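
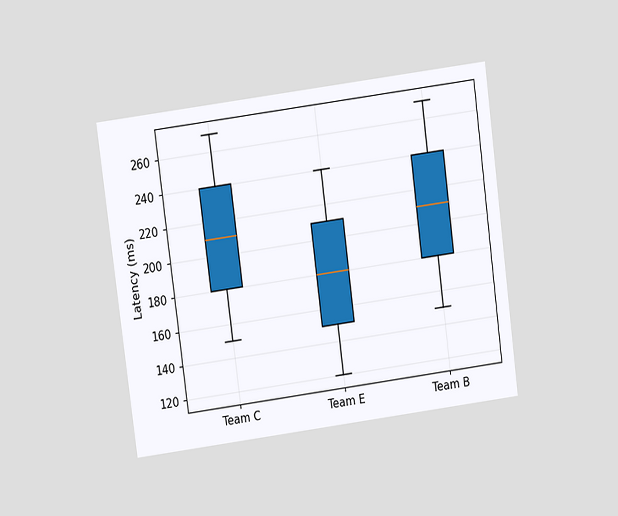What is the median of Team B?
210ms

The chart is tilted about 8° counter-clockwise and viewed slightly from above. The median line in the Team B box sits at 210ms.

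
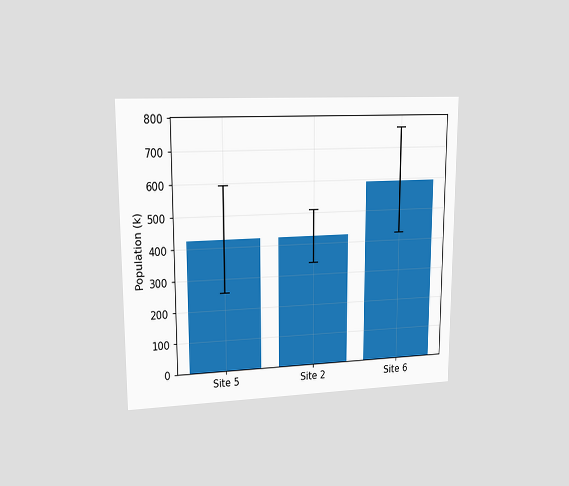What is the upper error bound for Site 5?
595k

The chart is viewed at a slight angle. The Site 5 bar's upper whisker reaches 595k.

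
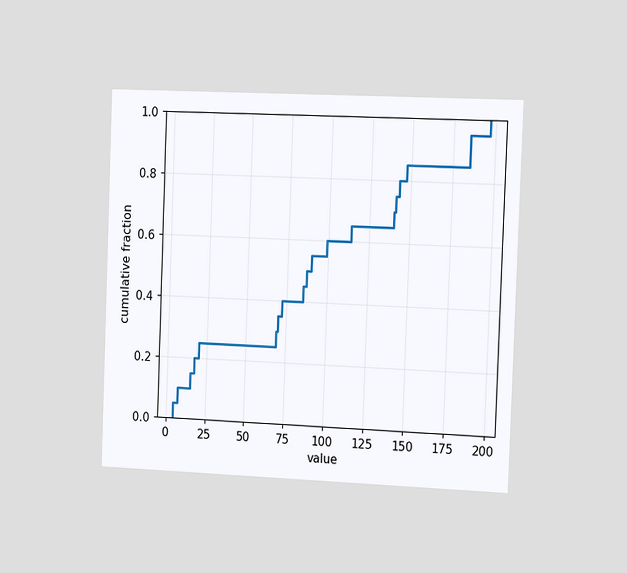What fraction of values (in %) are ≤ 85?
The chart is tilted about 2° clockwise and viewed slightly from the right. At x=85 the ECDF step is at 45%.

45%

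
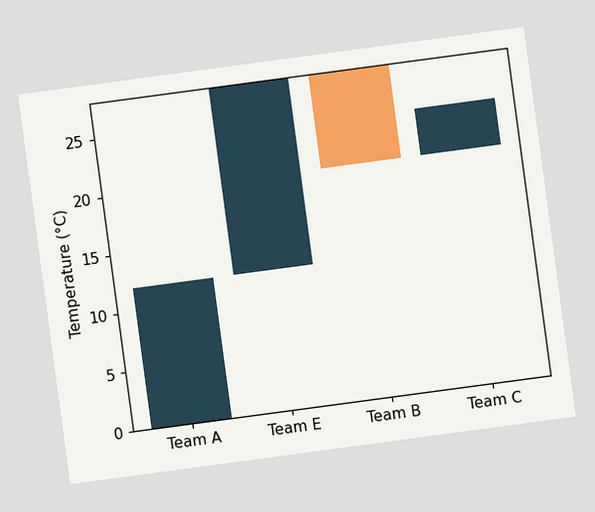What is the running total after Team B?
20°C

The chart is tilted about 8° counter-clockwise. After Team B the running total reaches 20°C.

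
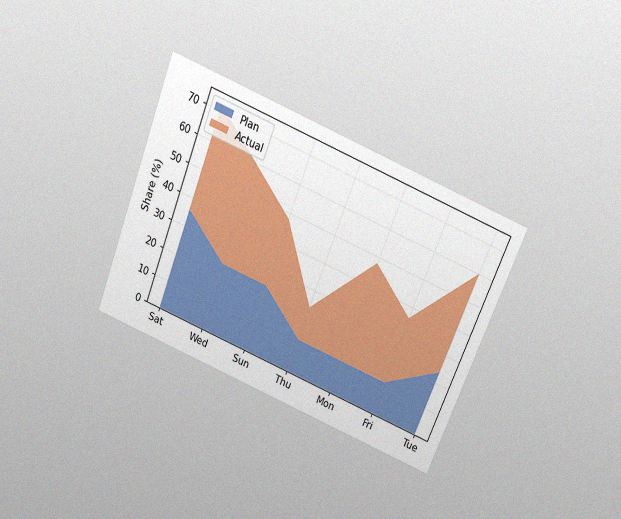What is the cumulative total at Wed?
60%

The chart is tilted about 22° clockwise and viewed slightly from above, with some photo noise. The stacked total at Wed reaches 60%.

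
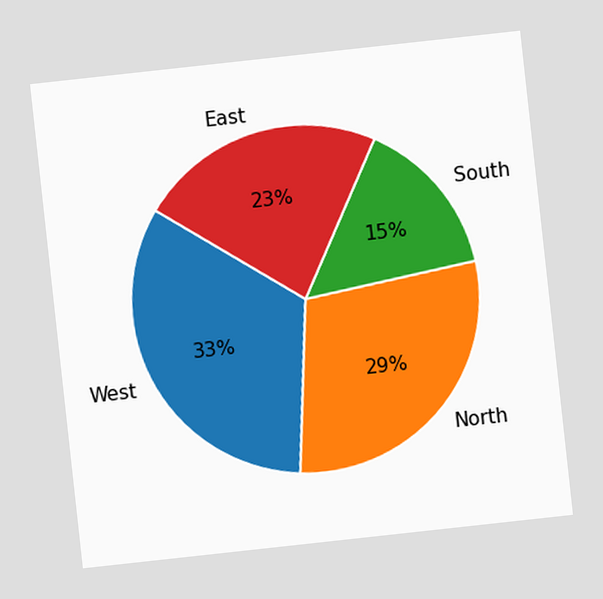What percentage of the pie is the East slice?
The chart is tilted about 6° counter-clockwise. The East slice takes up 23% of the pie.

23%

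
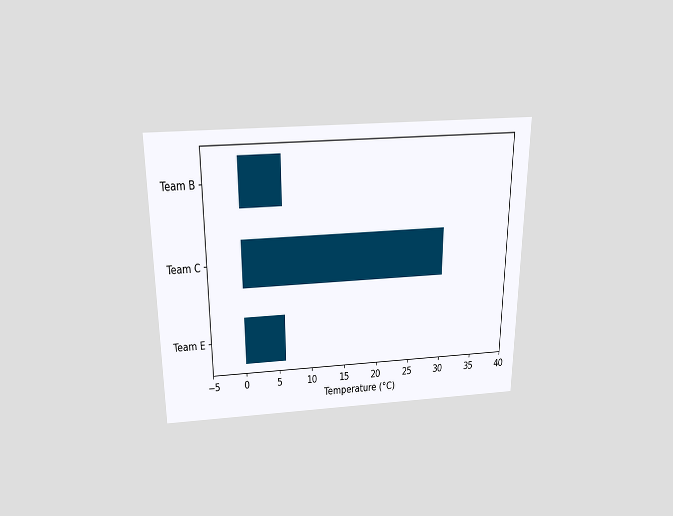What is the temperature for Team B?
The chart is viewed slightly from above. Reading along the chart's x-axis, the Team B bar reaches 6°C.

6°C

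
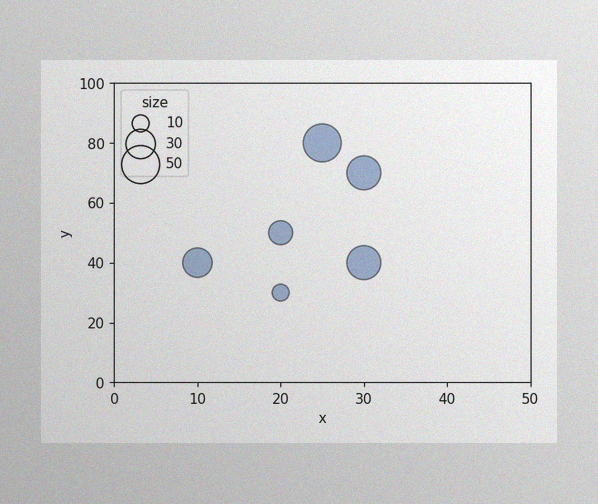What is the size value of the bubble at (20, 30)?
The image has some photo noise and uneven lighting. Matching the bubble at (20, 30) against the size legend gives 10.

10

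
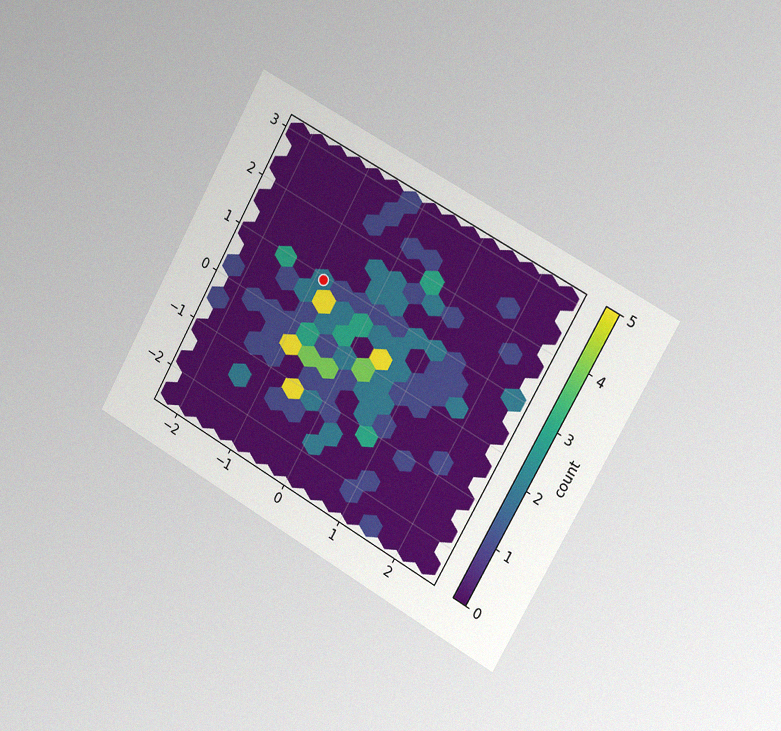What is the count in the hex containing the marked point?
2

The chart is tilted about 29° clockwise and viewed slightly from the right, with some photo noise. The marked hex reads 2 on the colorbar.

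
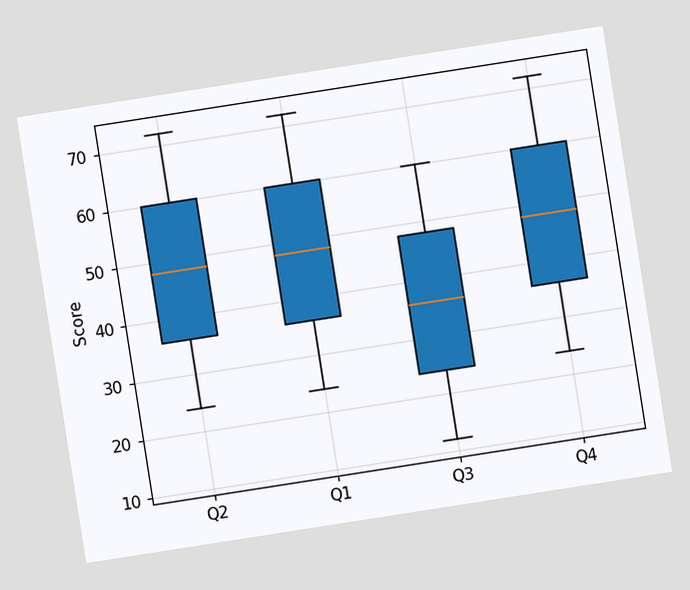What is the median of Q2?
The chart is tilted about 9° counter-clockwise. The median line in the Q2 box sits at 48.

48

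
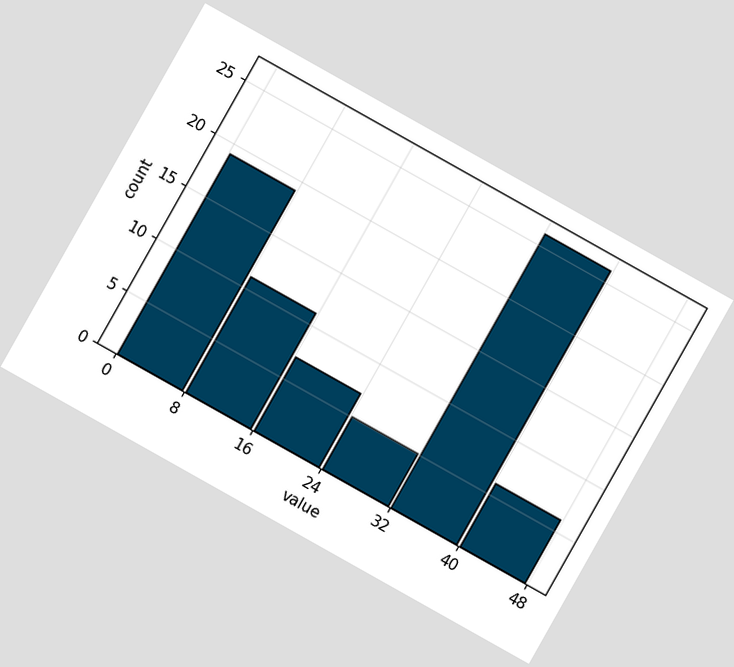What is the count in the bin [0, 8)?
The chart is tilted about 29° clockwise. The [0, 8) bin has height 19.

19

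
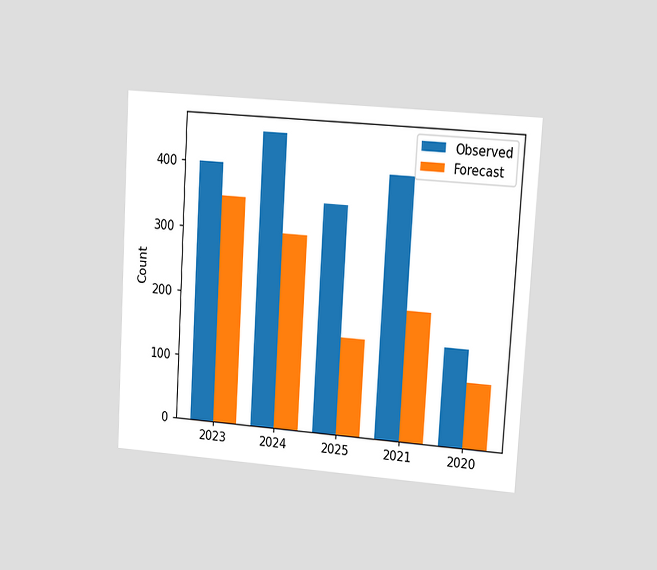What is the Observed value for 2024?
450

The chart is tilted about 3° clockwise and viewed at a slight angle. The Observed bar at 2024 reaches 450 on the y-axis.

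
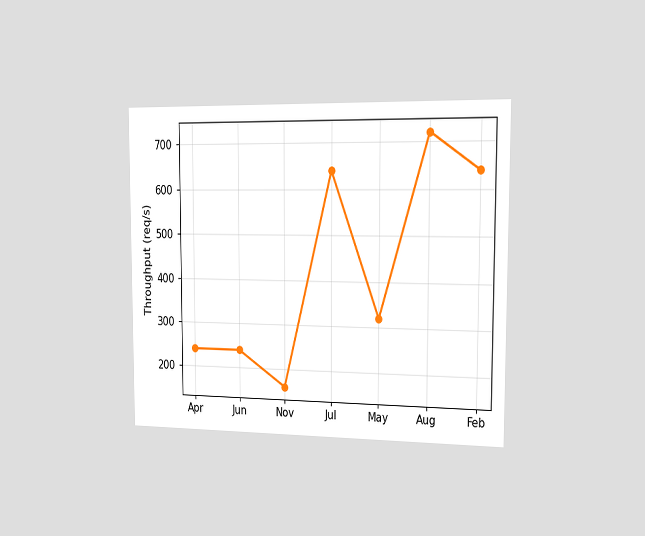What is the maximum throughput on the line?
The chart is viewed slightly from the right. The highest point is at Aug, and reading across to the y-axis gives 720req/s.

720req/s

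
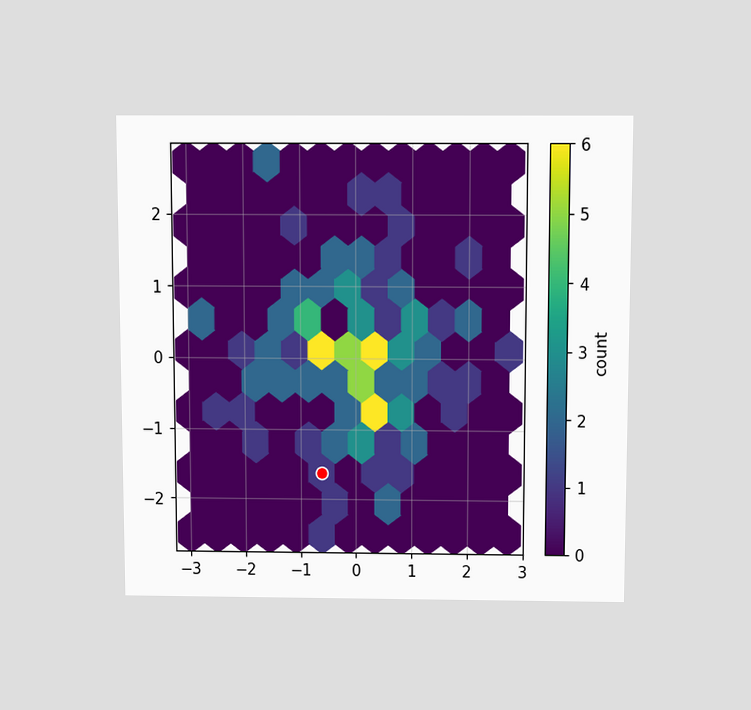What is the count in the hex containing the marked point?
The chart is viewed slightly from above. The marked hex reads 1 on the colorbar.

1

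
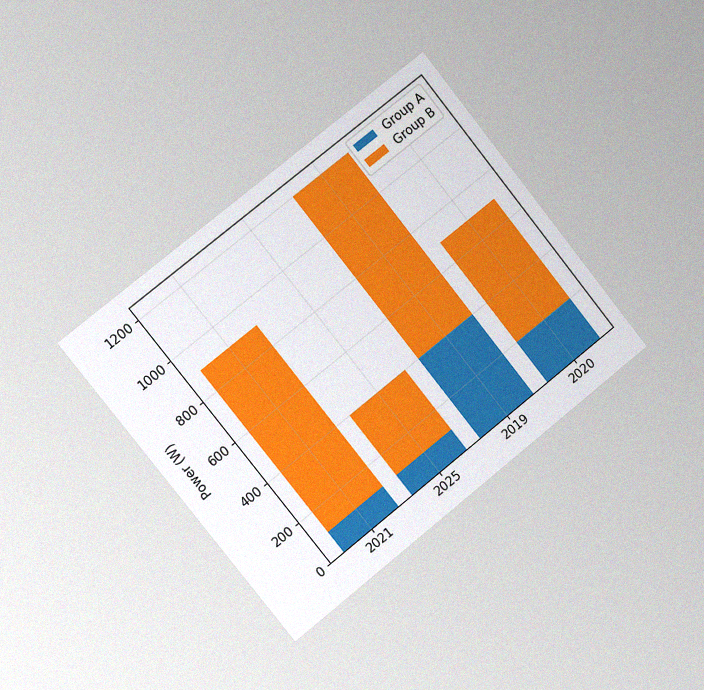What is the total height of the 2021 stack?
900W

The chart is tilted about 39° counter-clockwise and viewed slightly from the left, with some photo noise. The 2021 stack's top reaches 900W on the y-axis.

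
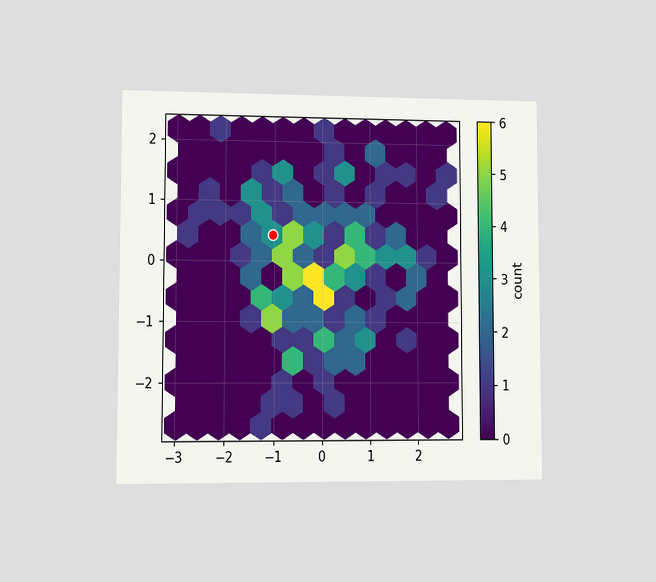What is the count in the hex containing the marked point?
3

The chart is viewed at a slight angle. The marked hex reads 3 on the colorbar.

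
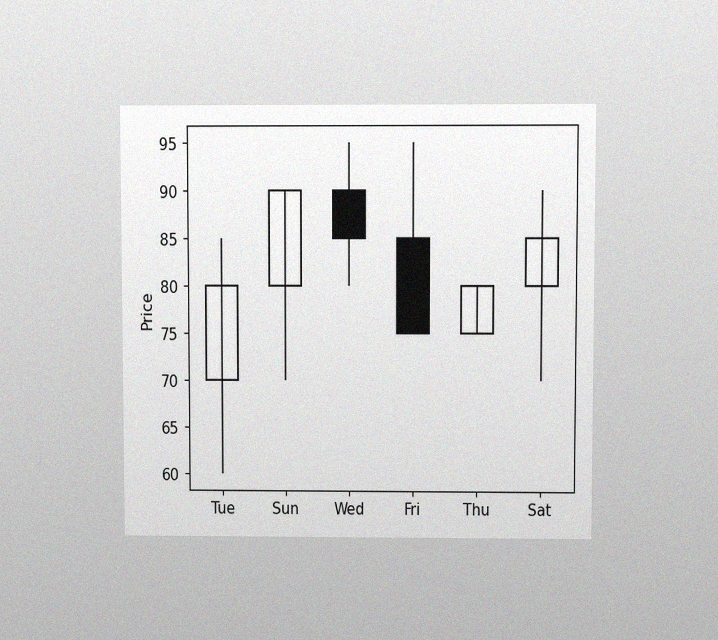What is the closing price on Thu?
The chart is viewed at a slight angle, with some photo noise. The Thu candle closes at 80.

80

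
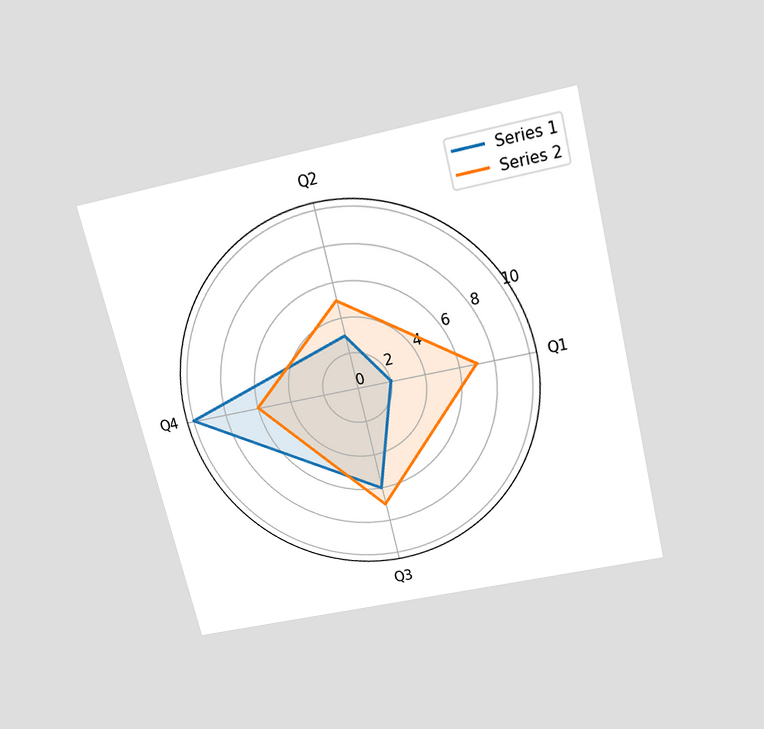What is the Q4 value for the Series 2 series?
6

The chart is tilted about 14° counter-clockwise and viewed slightly from above. On the Q4 axis, Series 2 reaches 6.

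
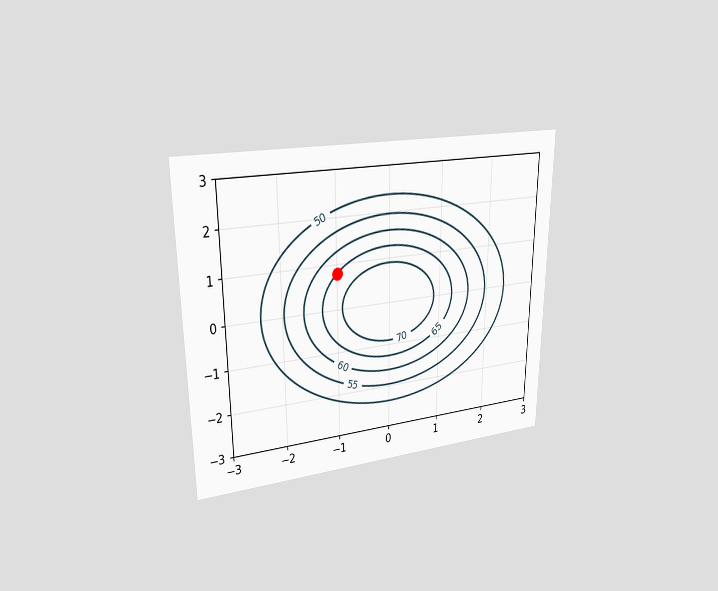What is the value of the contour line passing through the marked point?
65

The chart is viewed at a slight angle. The marked point sits on the contour labelled 65.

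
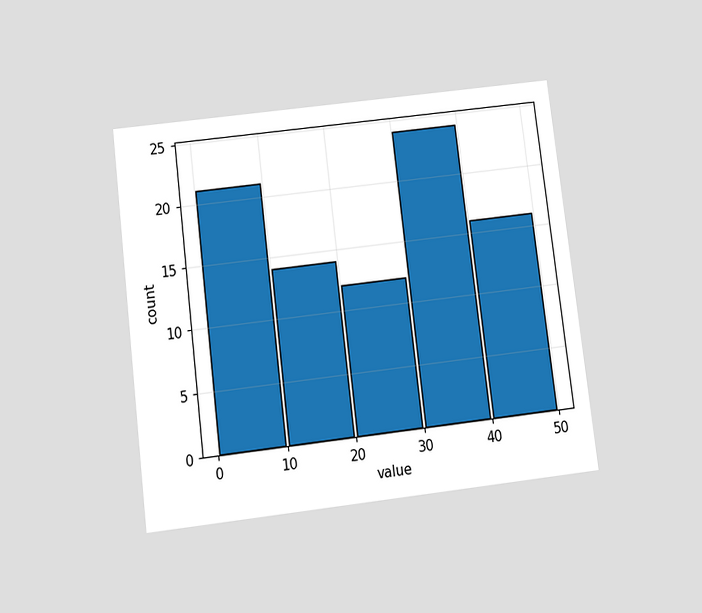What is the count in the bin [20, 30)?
12

The chart is tilted about 7° counter-clockwise and viewed slightly from below. The [20, 30) bin has height 12.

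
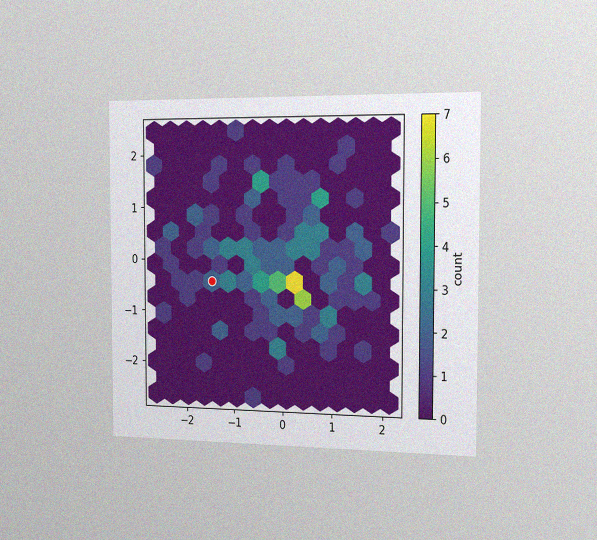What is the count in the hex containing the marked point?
2

The chart is viewed slightly from the right, with some photo noise. The marked hex reads 2 on the colorbar.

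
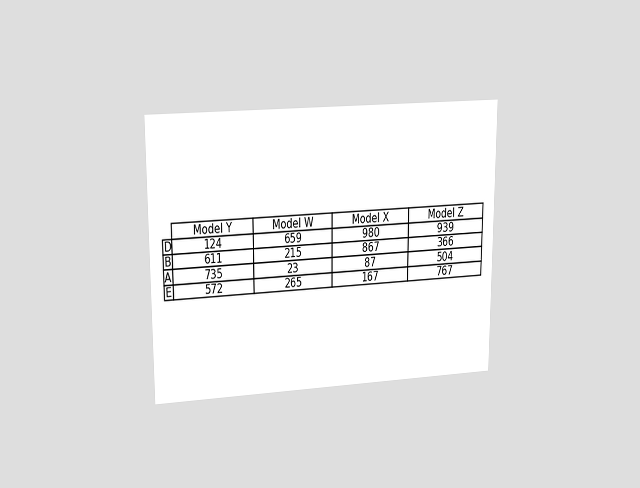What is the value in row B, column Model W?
215

The chart is viewed at a slight angle. The (B, Model W) cell reads 215.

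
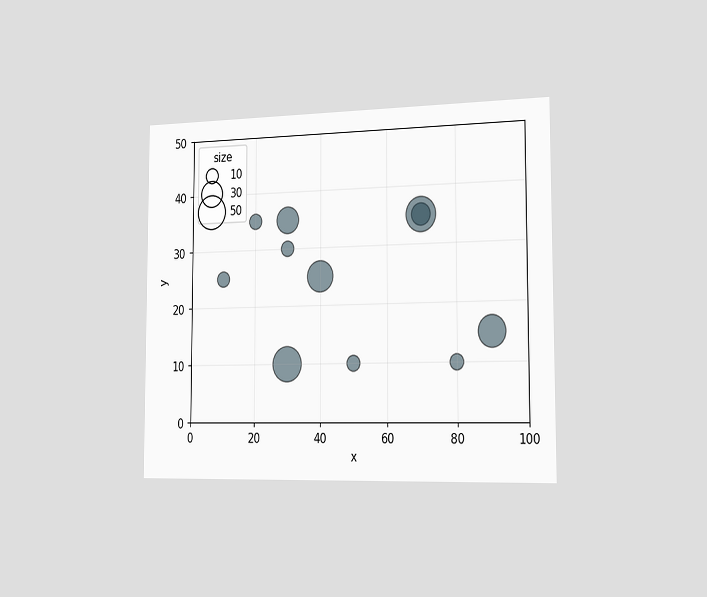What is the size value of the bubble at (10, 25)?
The chart is viewed slightly from the right. Matching the bubble at (10, 25) against the size legend gives 10.

10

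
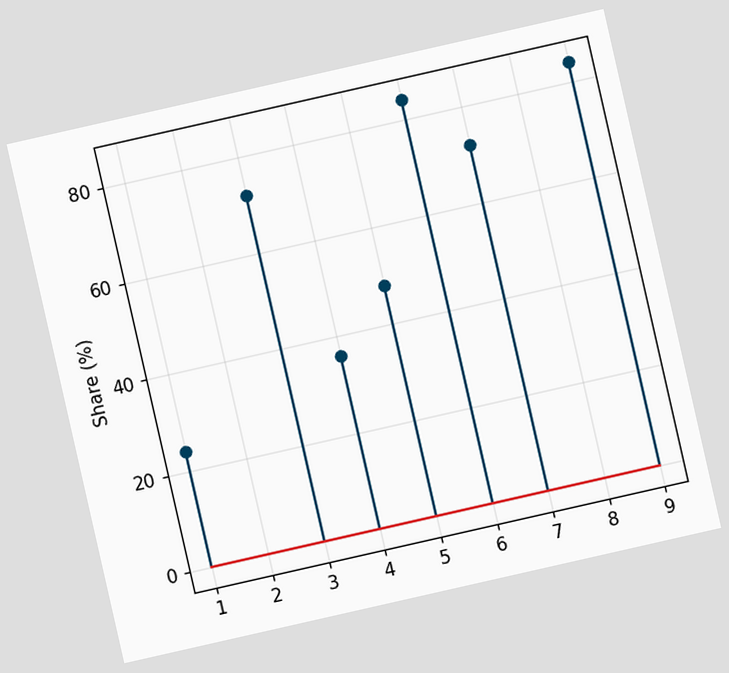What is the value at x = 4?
36%

The chart is tilted about 13° counter-clockwise. The stem at x=4 reaches 36%.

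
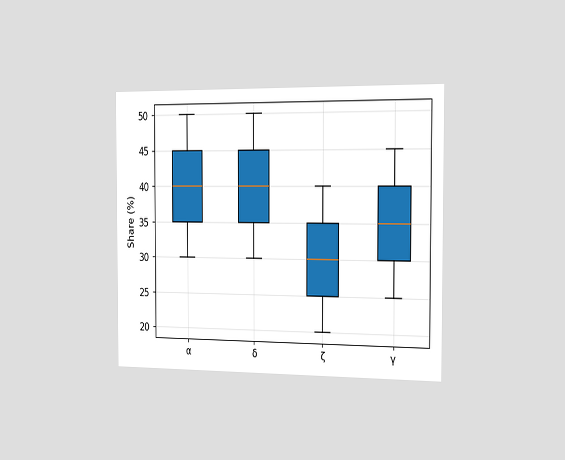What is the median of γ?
The chart is viewed slightly from the right. The median line in the γ box sits at 35%.

35%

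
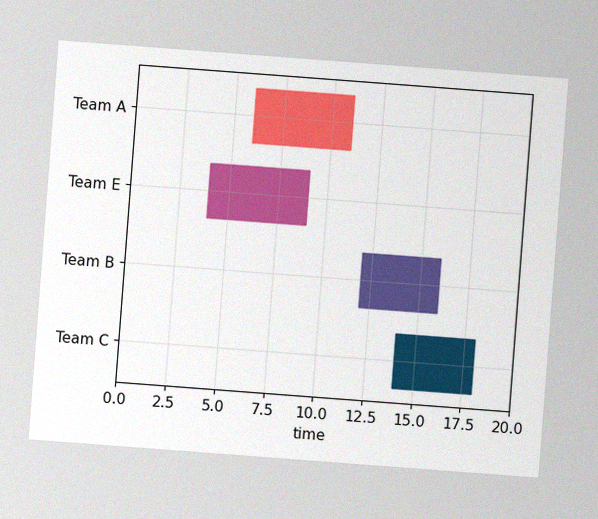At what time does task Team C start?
The chart is tilted about 4° clockwise, with some photo noise. The Team C bar begins at t=14.

14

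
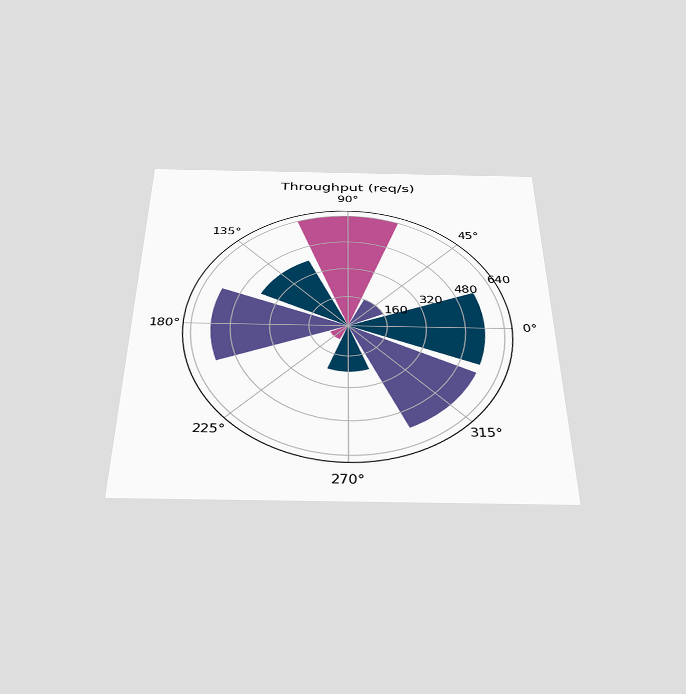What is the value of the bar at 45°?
The chart is viewed slightly from below. The bar at 45° reaches 160req/s on the radial axis.

160req/s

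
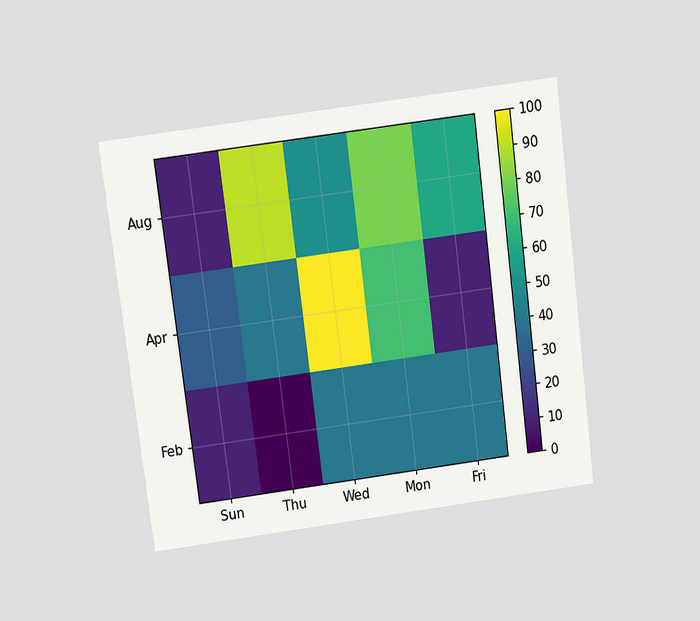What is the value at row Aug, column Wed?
The chart is tilted about 7° counter-clockwise and viewed slightly from above. Matching cell (Aug, Wed) against the colorbar gives 50.

50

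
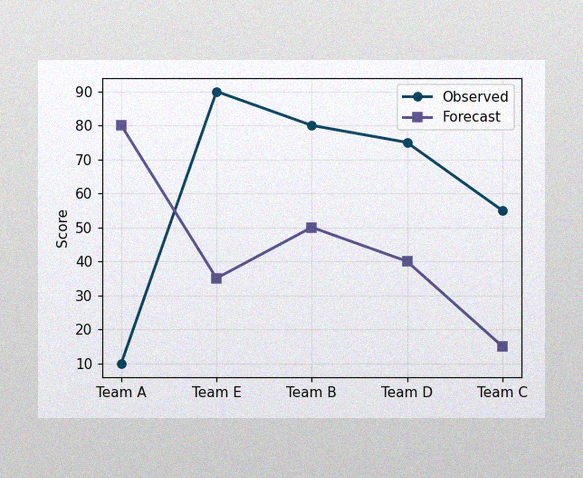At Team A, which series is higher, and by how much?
The image has some photo noise and uneven lighting. At Team A, Forecast sits above the other line by 70.

Forecast, by 70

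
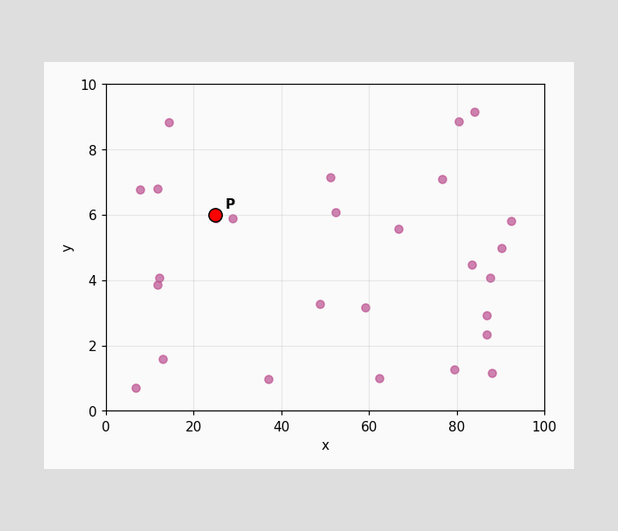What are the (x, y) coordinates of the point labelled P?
(25, 6)

Following the gridlines from P to each axis, P sits at (25, 6).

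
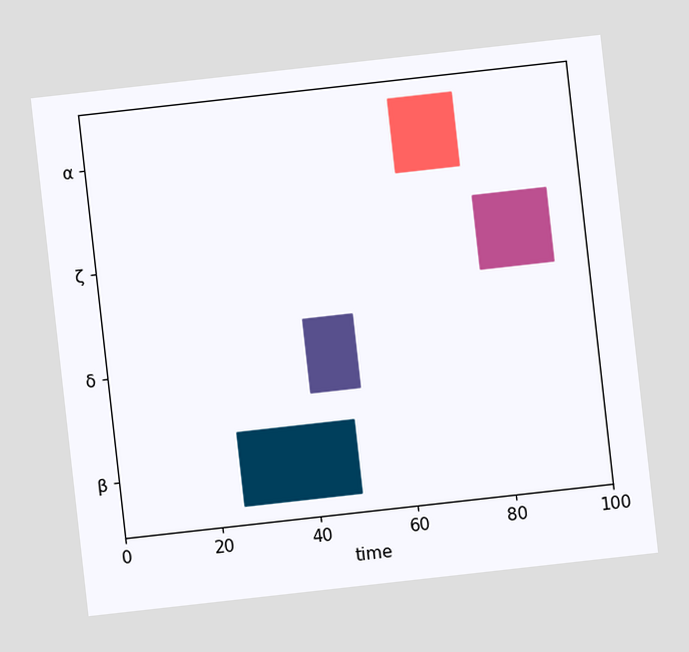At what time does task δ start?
41

The chart is tilted about 6° counter-clockwise. The δ bar begins at t=41.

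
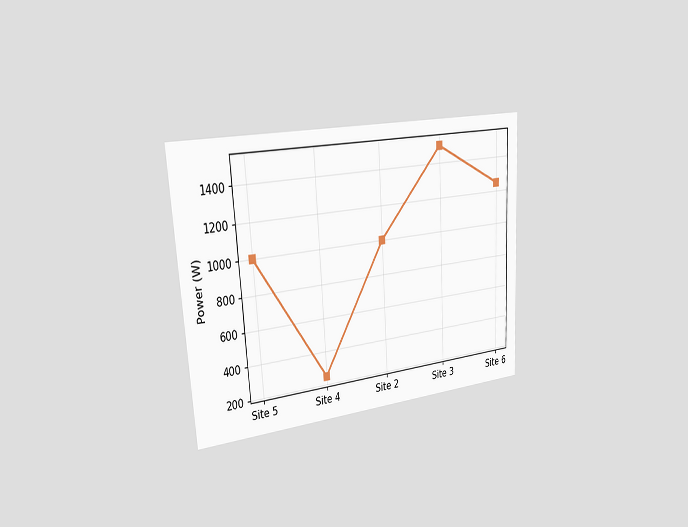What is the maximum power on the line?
The chart is tilted about 3° counter-clockwise and viewed slightly from the left. The highest point is at Site 3, and reading across to the y-axis gives 1500W.

1500W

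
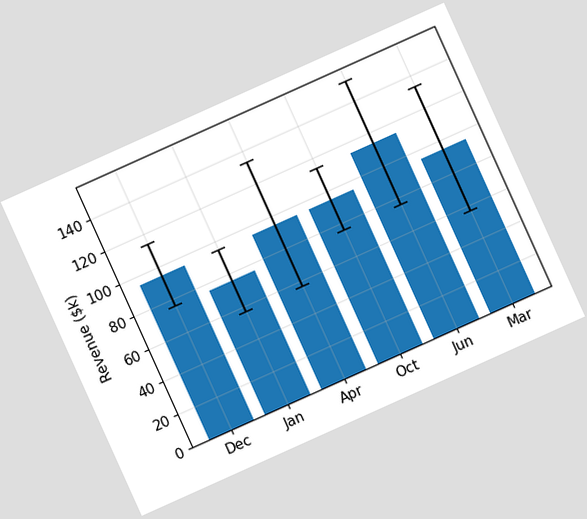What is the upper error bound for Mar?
$133k

The chart is tilted about 24° counter-clockwise. The Mar bar's upper whisker reaches $133k.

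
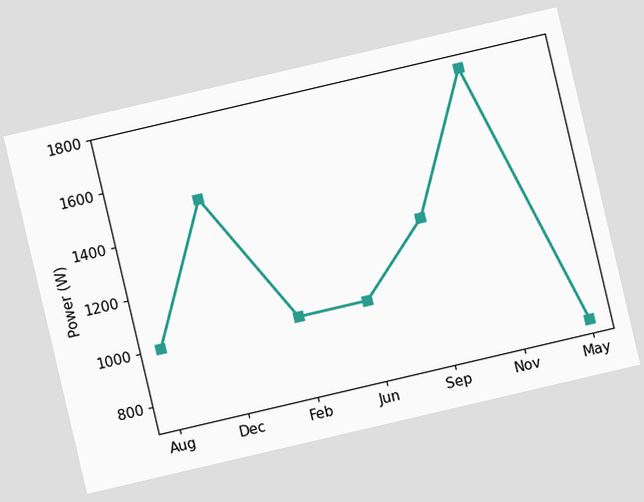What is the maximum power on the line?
The chart is tilted about 13° counter-clockwise. The highest point is at Nov, and reading across to the y-axis gives 1750W.

1750W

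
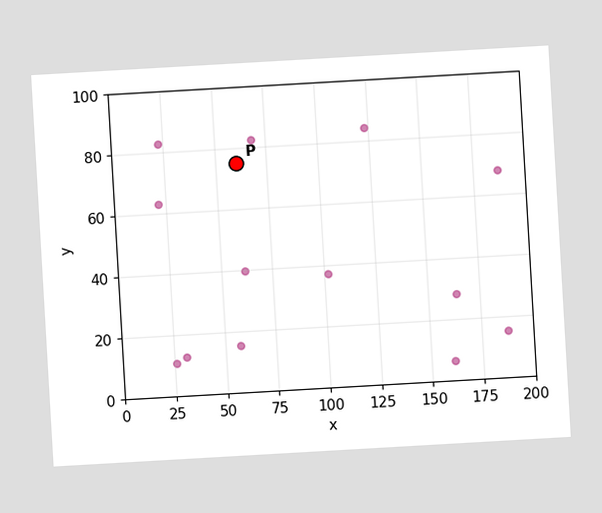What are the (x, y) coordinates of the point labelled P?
The chart is tilted about 3° counter-clockwise. Following the gridlines from P to each axis, P sits at (60, 75).

(60, 75)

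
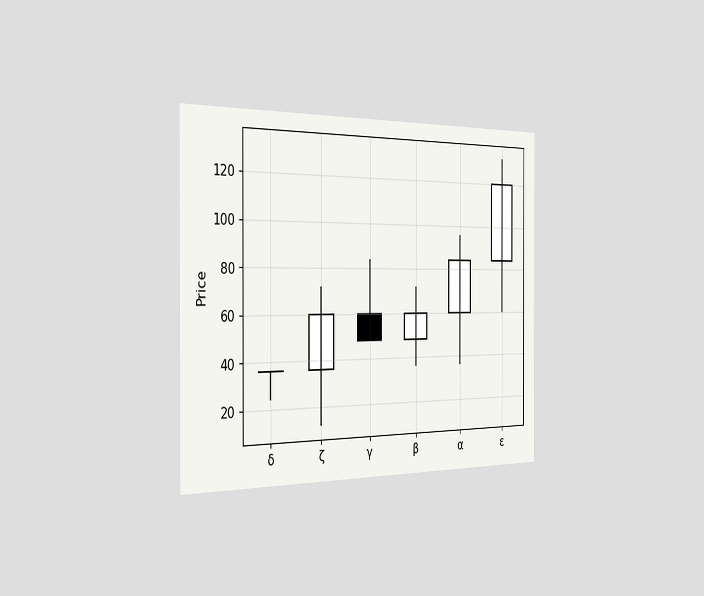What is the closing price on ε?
120

The chart is viewed slightly from the left. The ε candle closes at 120.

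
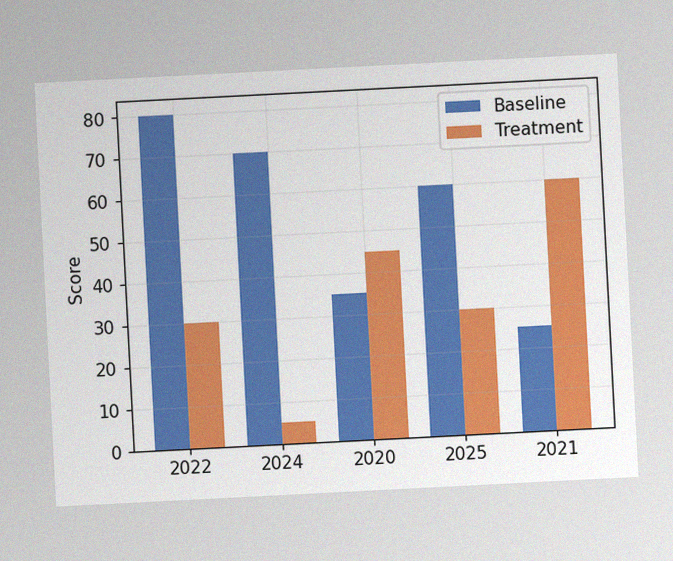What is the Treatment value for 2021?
The chart is tilted about 3° counter-clockwise, with some photo noise. The Treatment bar at 2021 reaches 60 on the y-axis.

60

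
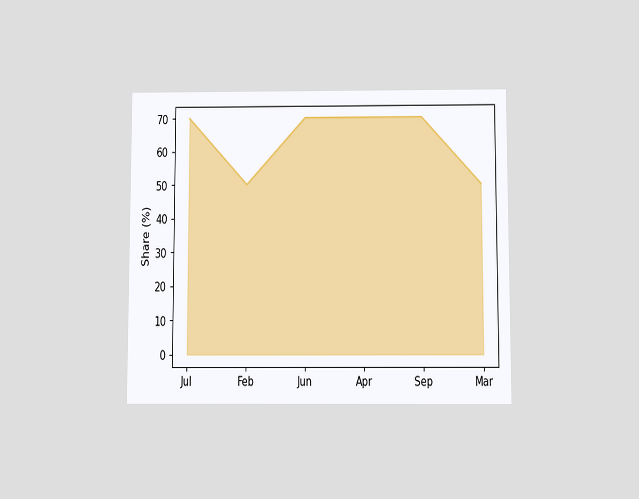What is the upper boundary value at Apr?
The chart is viewed slightly from below. At Apr the upper boundary is at 70%.

70%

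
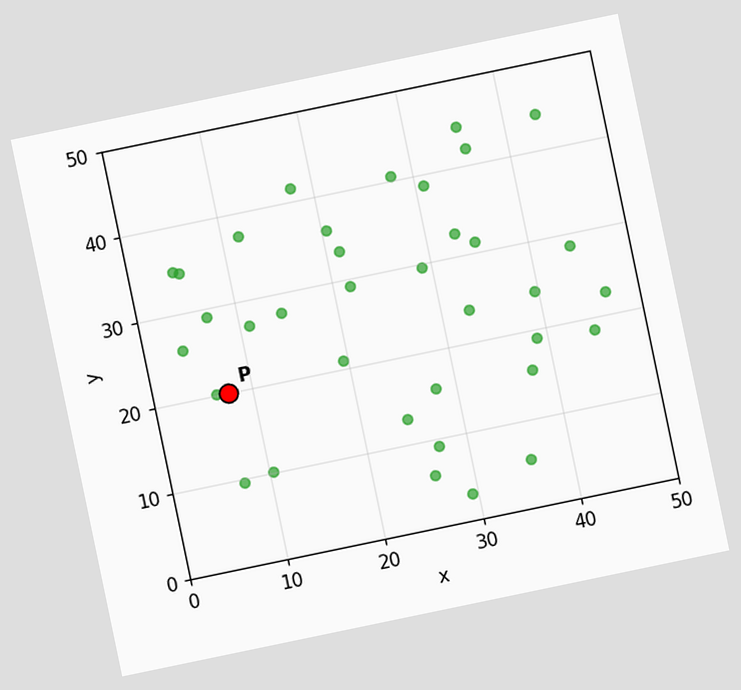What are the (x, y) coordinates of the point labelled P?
The chart is tilted about 12° counter-clockwise. Following the gridlines from P to each axis, P sits at (7.5, 20).

(7.5, 20)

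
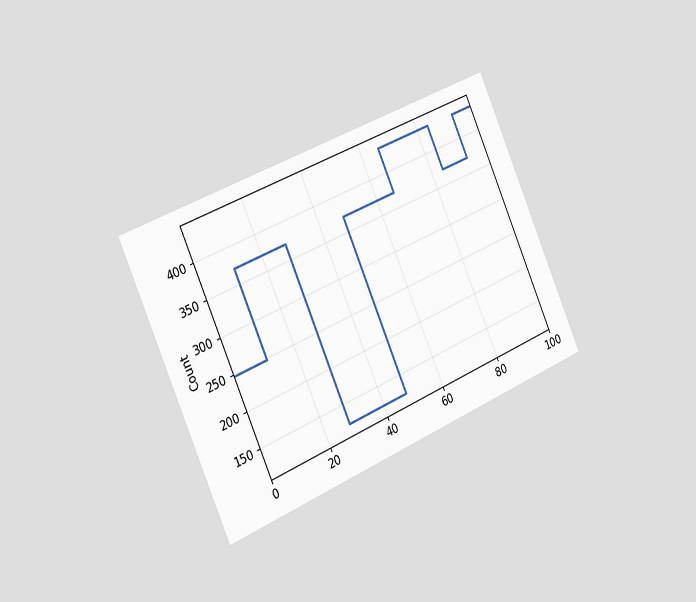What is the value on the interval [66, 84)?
434

The chart is tilted about 24° counter-clockwise and viewed slightly from the left. On [66, 84) the step sits at 434.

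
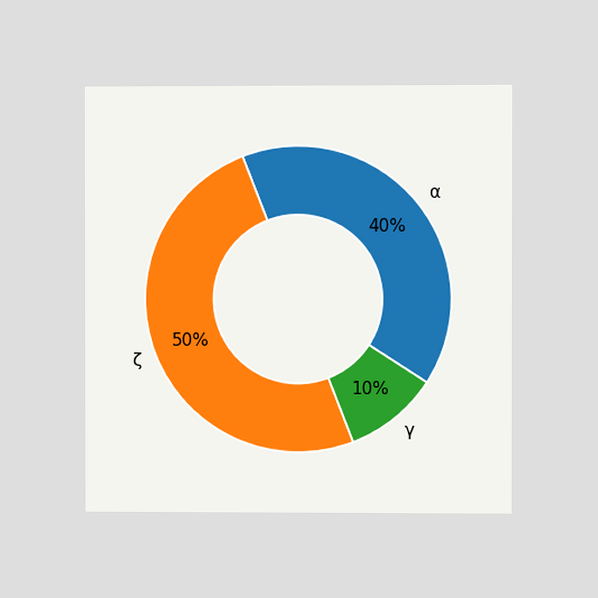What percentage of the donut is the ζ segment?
The chart is viewed at a slight angle. The ζ segment takes up 50% of the ring.

50%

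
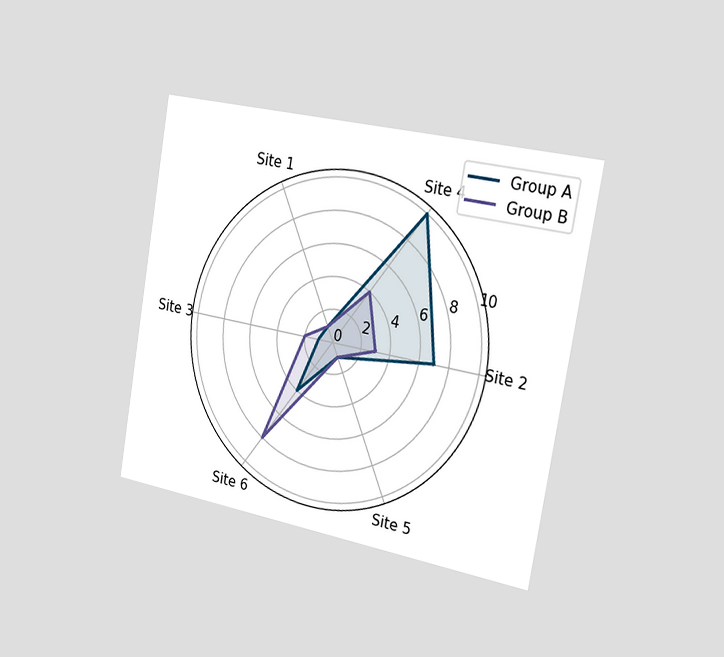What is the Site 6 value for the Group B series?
The chart is tilted about 10° clockwise and viewed slightly from the right. On the Site 6 axis, Group B reaches 8.

8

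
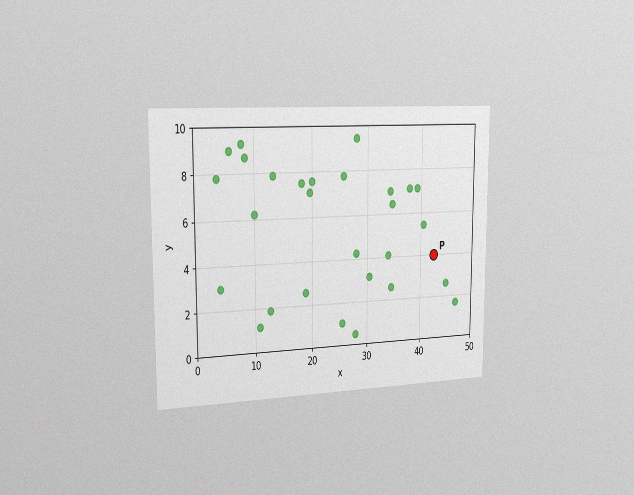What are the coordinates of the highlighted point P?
The chart is viewed slightly from the left, with some photo noise. Following the gridlines from P to each axis, P sits at (42.5, 4).

(42.5, 4)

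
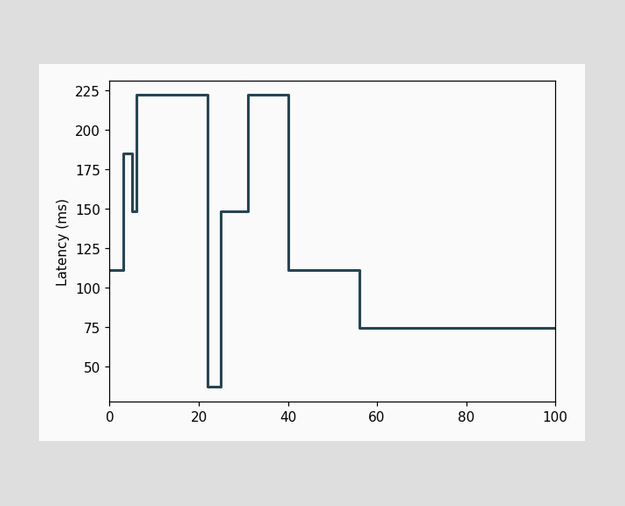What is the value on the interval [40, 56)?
On [40, 56) the step sits at 111ms.

111ms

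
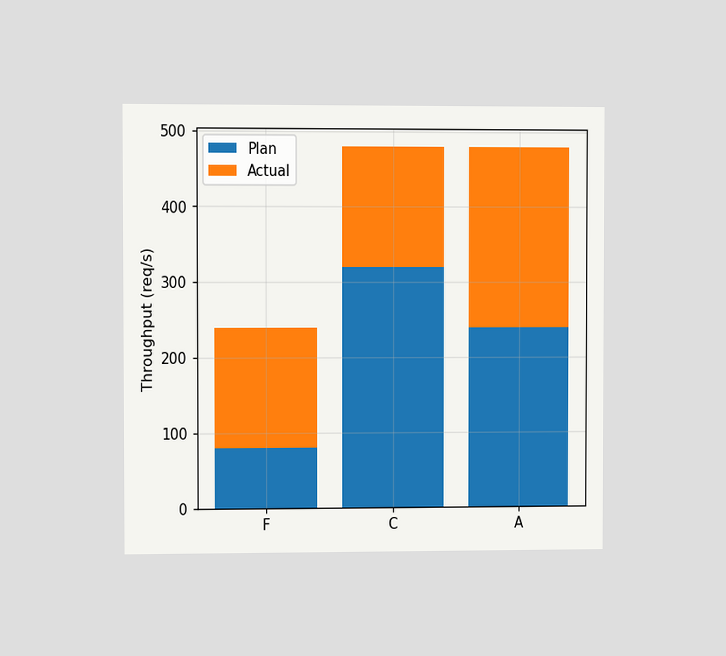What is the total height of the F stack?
The chart is viewed slightly from the left. The F stack's top reaches 240req/s on the y-axis.

240req/s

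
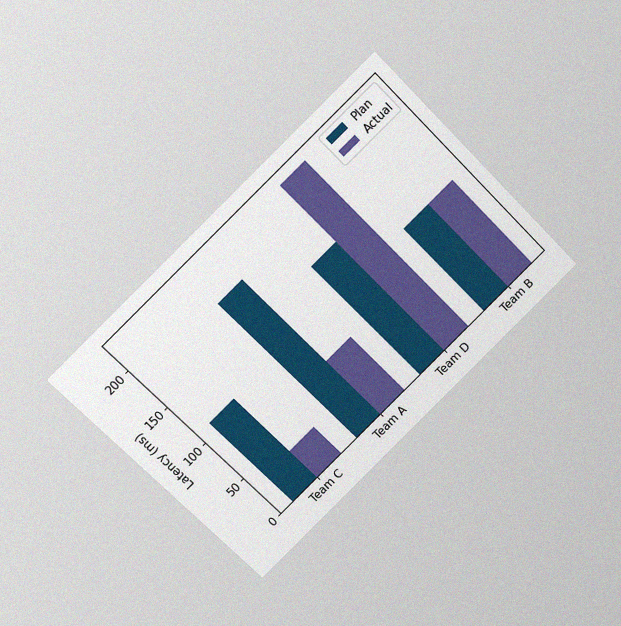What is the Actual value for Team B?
The chart is tilted about 45° counter-clockwise and viewed at a slight angle, with some photo noise. The Actual bar at Team B reaches 111ms on the y-axis.

111ms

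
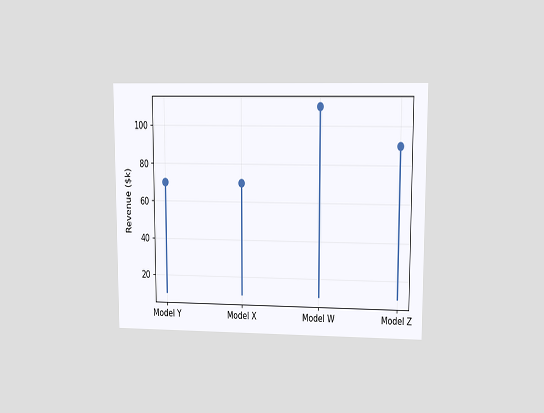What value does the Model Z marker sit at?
The chart is viewed at a slight angle. The Model Z marker sits at $90k.

$90k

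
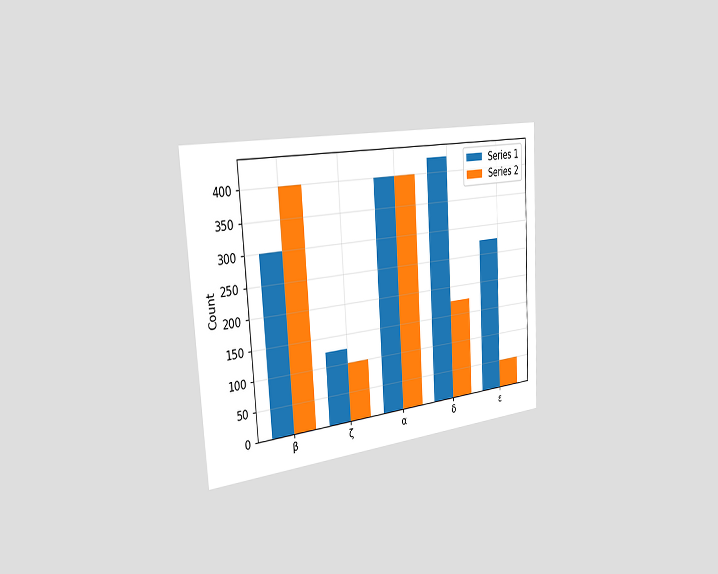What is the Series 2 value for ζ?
100

The chart is tilted about 3° counter-clockwise and viewed slightly from the left. The Series 2 bar at ζ reaches 100 on the y-axis.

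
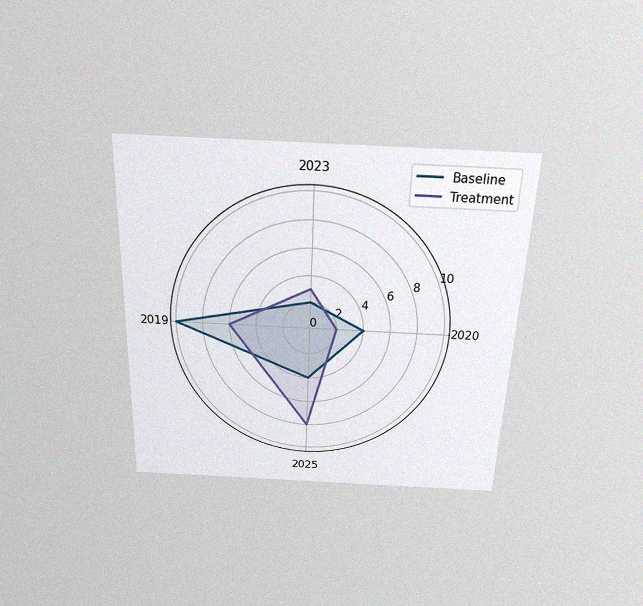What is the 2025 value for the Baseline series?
4

The chart is tilted about 2° clockwise and viewed slightly from above, with some photo noise. On the 2025 axis, Baseline reaches 4.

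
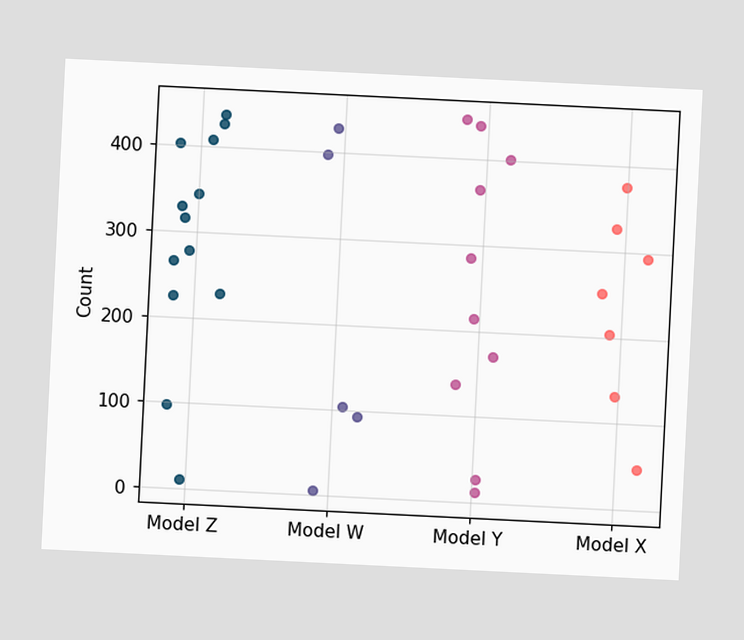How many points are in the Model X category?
The chart is tilted about 3° clockwise. Counting the markers in the Model X column gives 7.

7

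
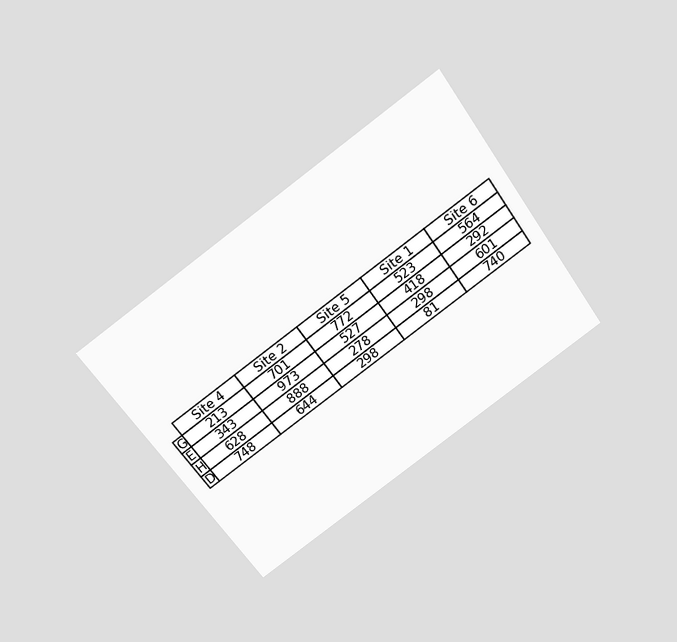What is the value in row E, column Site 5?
The chart is tilted about 35° counter-clockwise and viewed slightly from above. The (E, Site 5) cell reads 527.

527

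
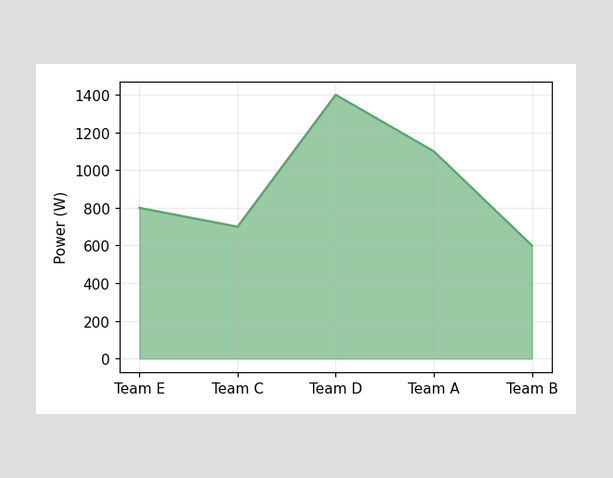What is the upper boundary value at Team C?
700W

At Team C the upper boundary is at 700W.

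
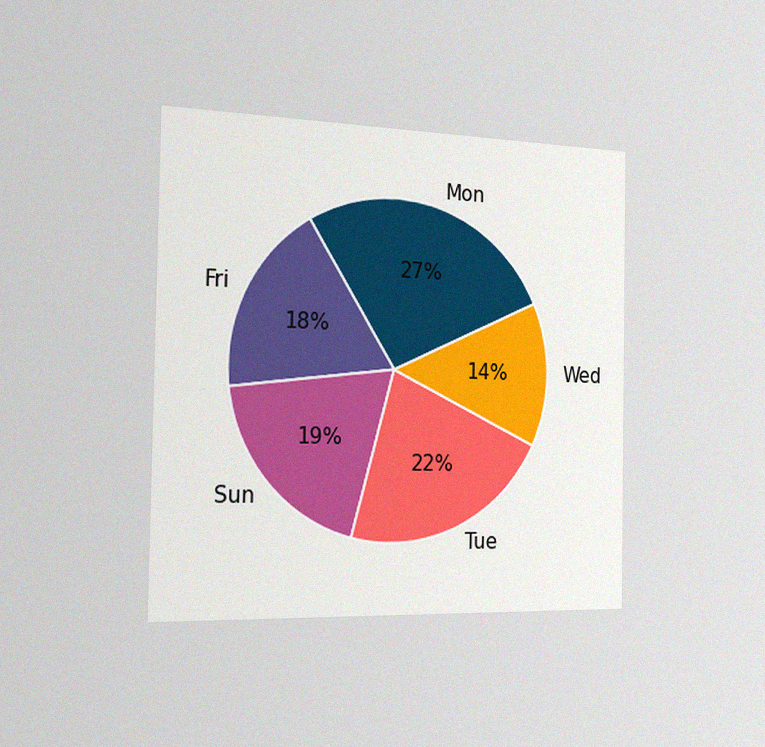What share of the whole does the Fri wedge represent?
18%

The chart is viewed slightly from the left, with some photo noise. The Fri slice takes up 18% of the pie.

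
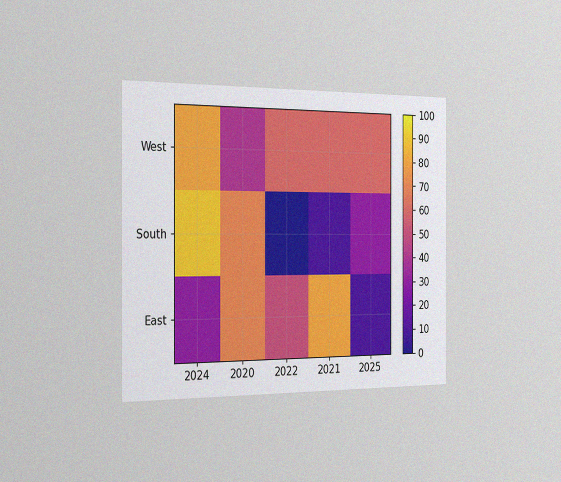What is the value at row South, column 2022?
0

The chart is viewed slightly from the left, with some photo noise. Matching cell (South, 2022) against the colorbar gives 0.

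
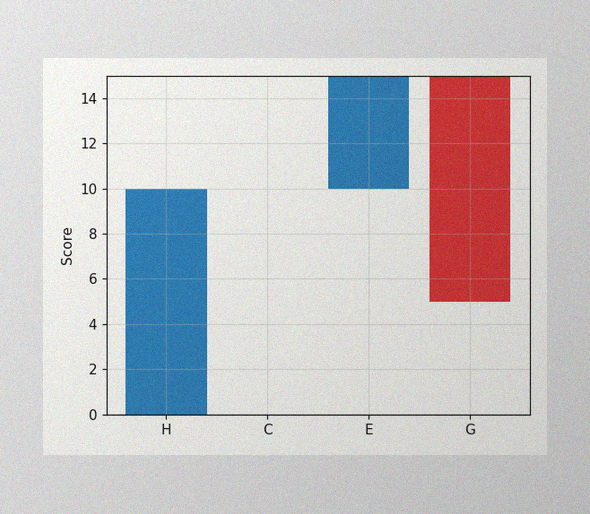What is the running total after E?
15

The image has some photo noise and uneven lighting. After E the running total reaches 15.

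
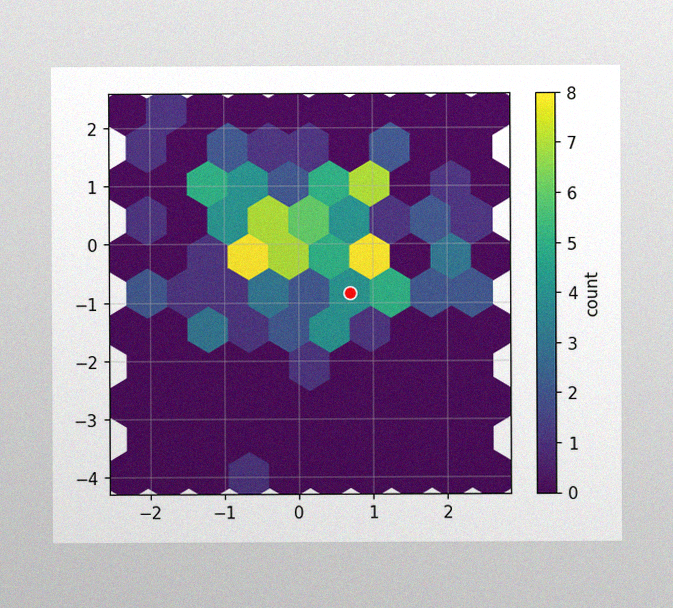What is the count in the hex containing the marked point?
4

The image has some photo noise and uneven lighting. The marked hex reads 4 on the colorbar.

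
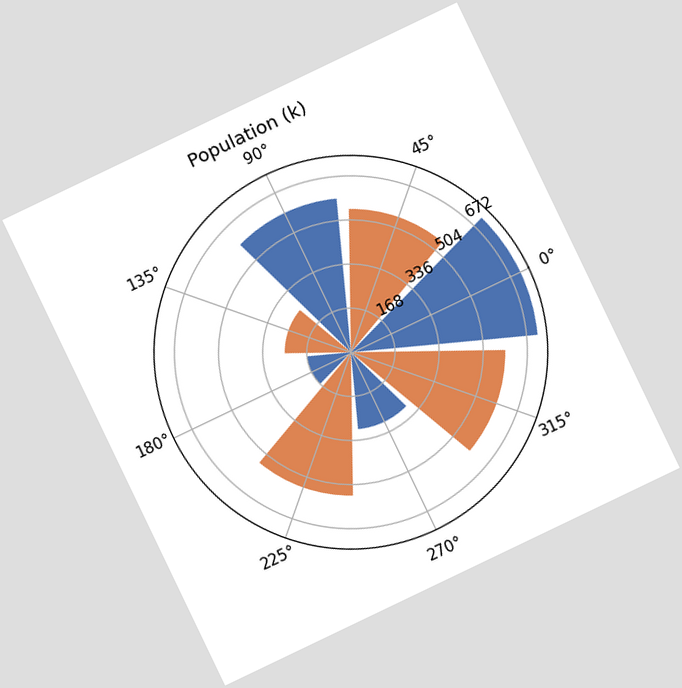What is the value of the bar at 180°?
The chart is tilted about 26° counter-clockwise. The bar at 180° reaches 168k on the radial axis.

168k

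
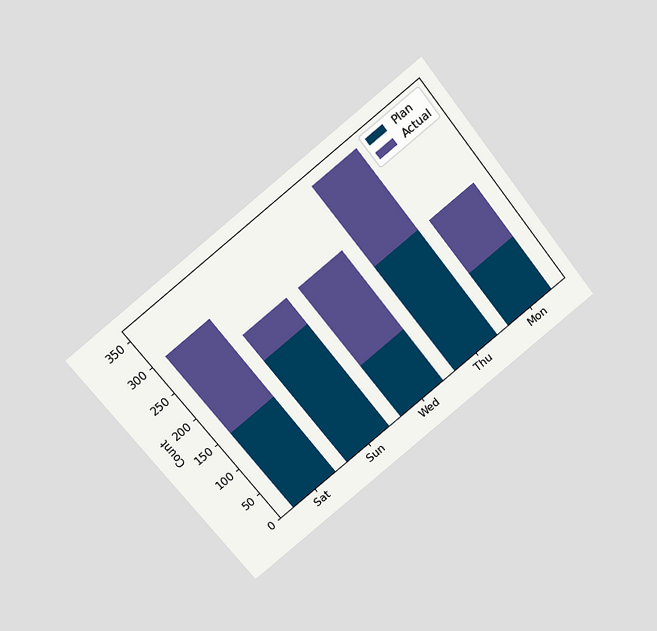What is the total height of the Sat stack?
The chart is tilted about 38° counter-clockwise and viewed slightly from above. The Sat stack's top reaches 300 on the y-axis.

300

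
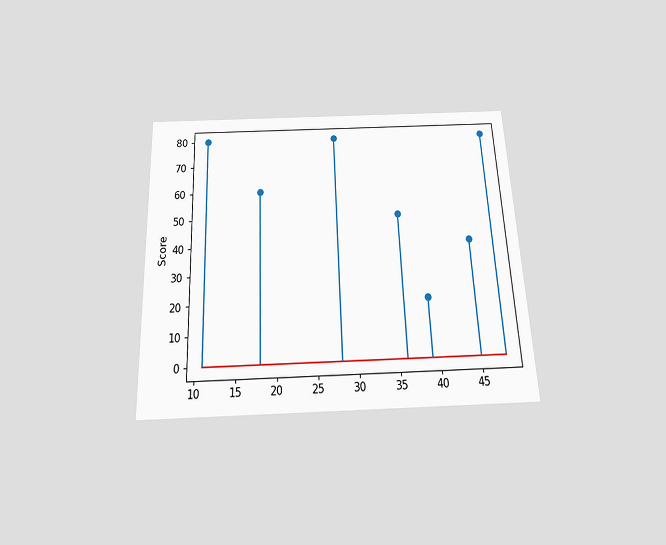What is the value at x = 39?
The chart is tilted about 3° counter-clockwise and viewed slightly from below. The stem at x=39 reaches 20.

20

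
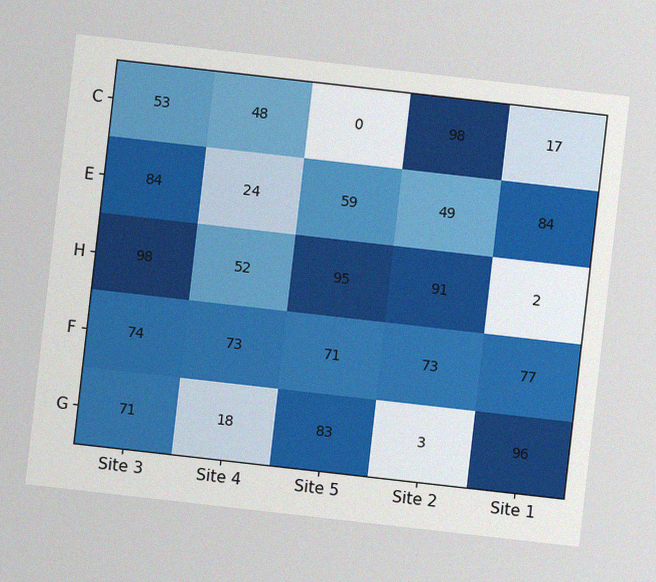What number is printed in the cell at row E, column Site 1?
84

The chart is tilted about 6° clockwise, with some photo noise. The (E, Site 1) cell reads 84.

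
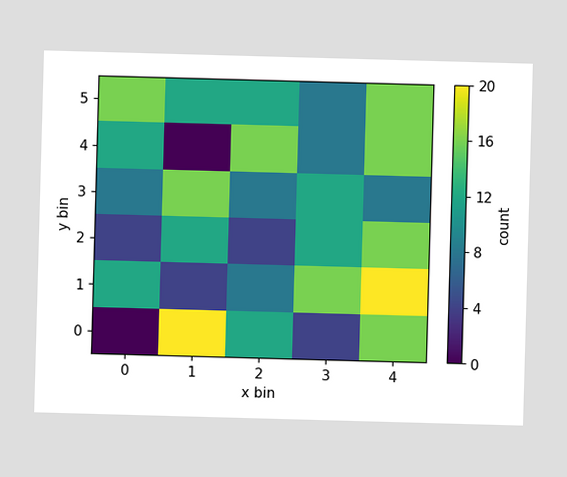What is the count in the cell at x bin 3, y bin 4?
8

Matching the cell (3, 4) against the colorbar gives 8.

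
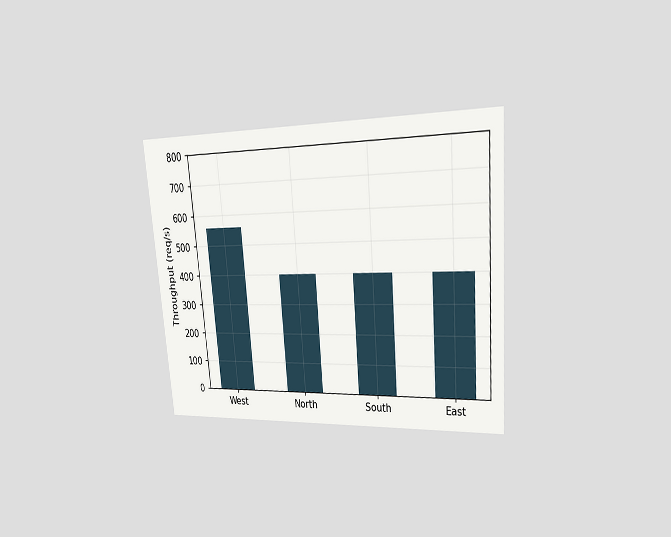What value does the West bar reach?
The chart is tilted about 5° counter-clockwise and viewed slightly from the right. Reading along the chart's y-axis, the West bar reaches 560req/s.

560req/s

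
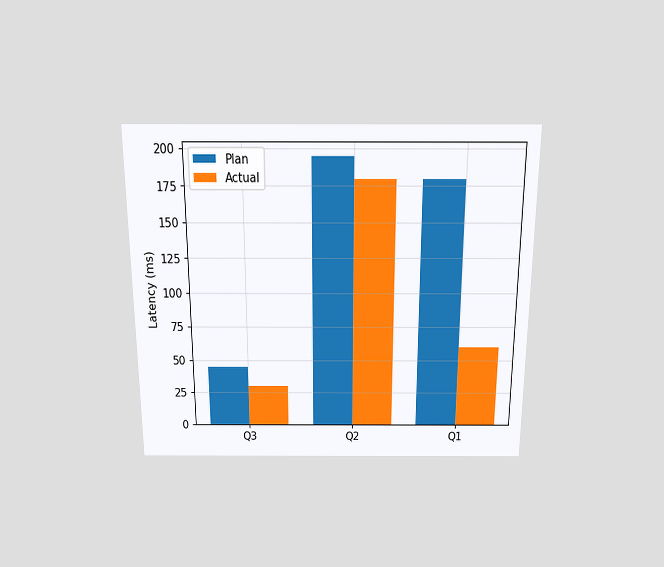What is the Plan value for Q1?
180ms

The chart is viewed slightly from above. The Plan bar at Q1 reaches 180ms on the y-axis.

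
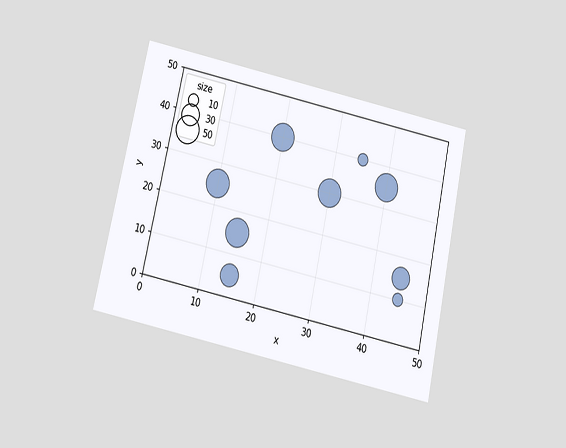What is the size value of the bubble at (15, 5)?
30

The chart is tilted about 12° clockwise and viewed slightly from below. Matching the bubble at (15, 5) against the size legend gives 30.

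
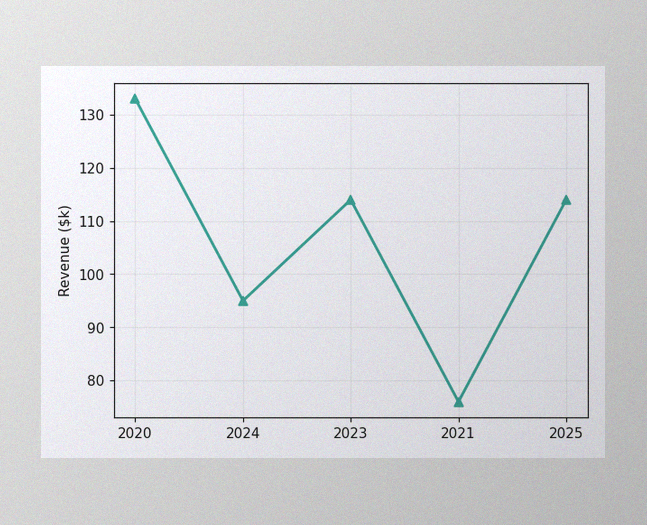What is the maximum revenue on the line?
The image has some photo noise and uneven lighting. The highest point is at 2020, and reading across to the y-axis gives $133k.

$133k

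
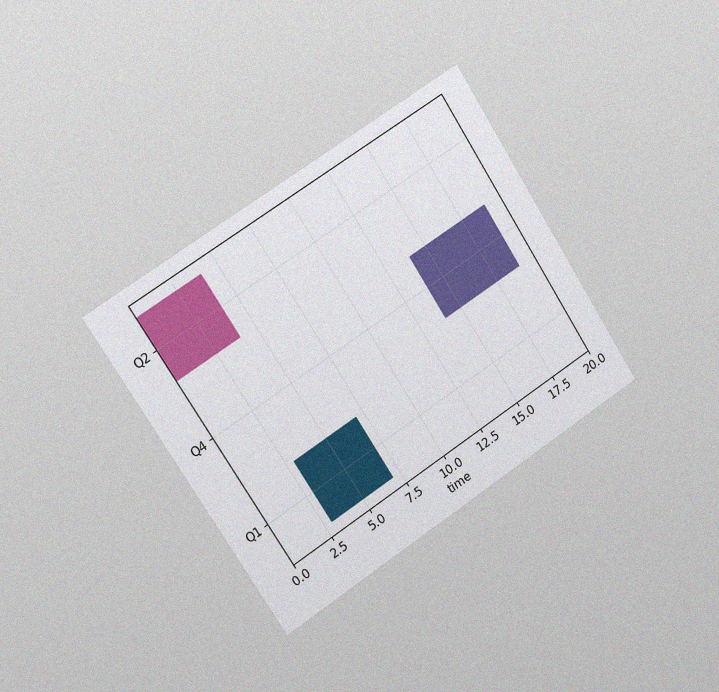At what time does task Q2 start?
The chart is tilted about 33° counter-clockwise and viewed slightly from the left, with some photo noise. The Q2 bar begins at t=0.

0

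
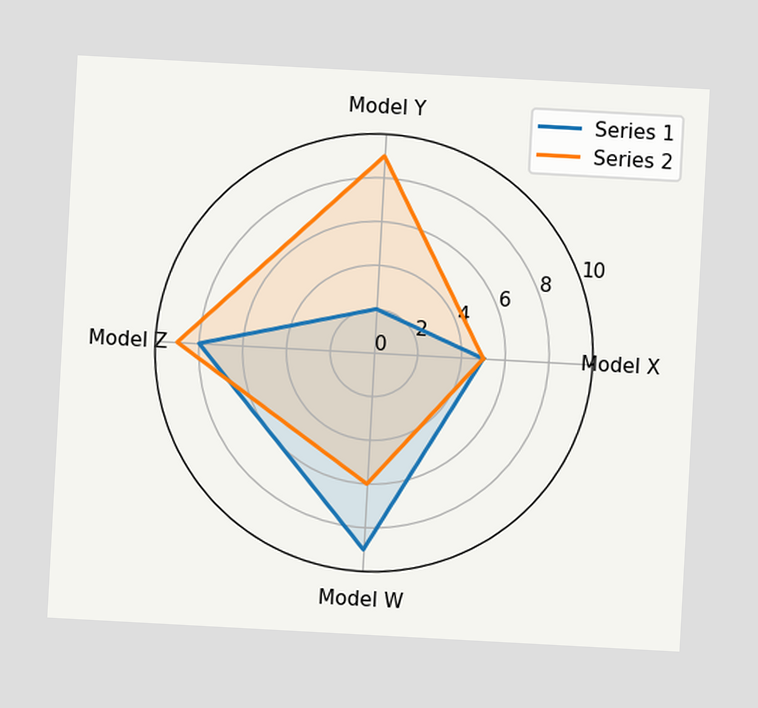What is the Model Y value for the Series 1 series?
The chart is tilted about 3° clockwise. On the Model Y axis, Series 1 reaches 2.

2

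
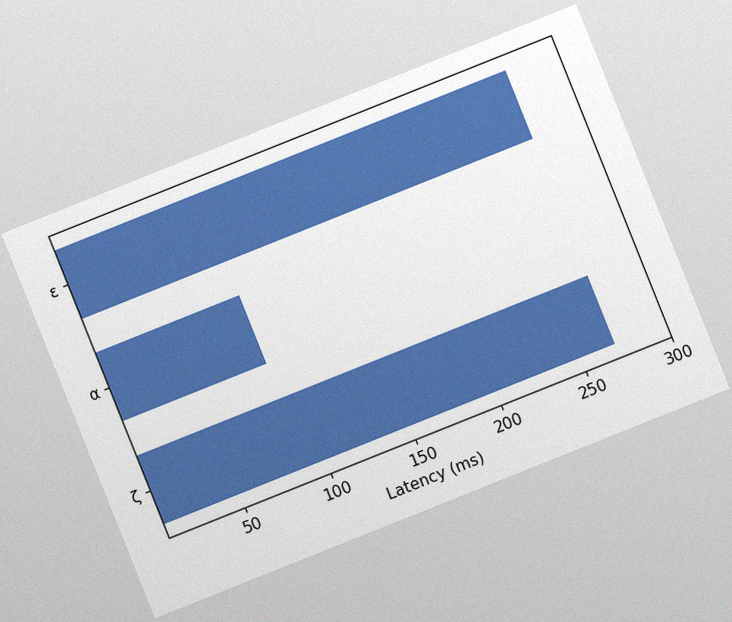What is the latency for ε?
270ms

The chart is tilted about 22° counter-clockwise, with some photo noise. Reading along the chart's x-axis, the ε bar reaches 270ms.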